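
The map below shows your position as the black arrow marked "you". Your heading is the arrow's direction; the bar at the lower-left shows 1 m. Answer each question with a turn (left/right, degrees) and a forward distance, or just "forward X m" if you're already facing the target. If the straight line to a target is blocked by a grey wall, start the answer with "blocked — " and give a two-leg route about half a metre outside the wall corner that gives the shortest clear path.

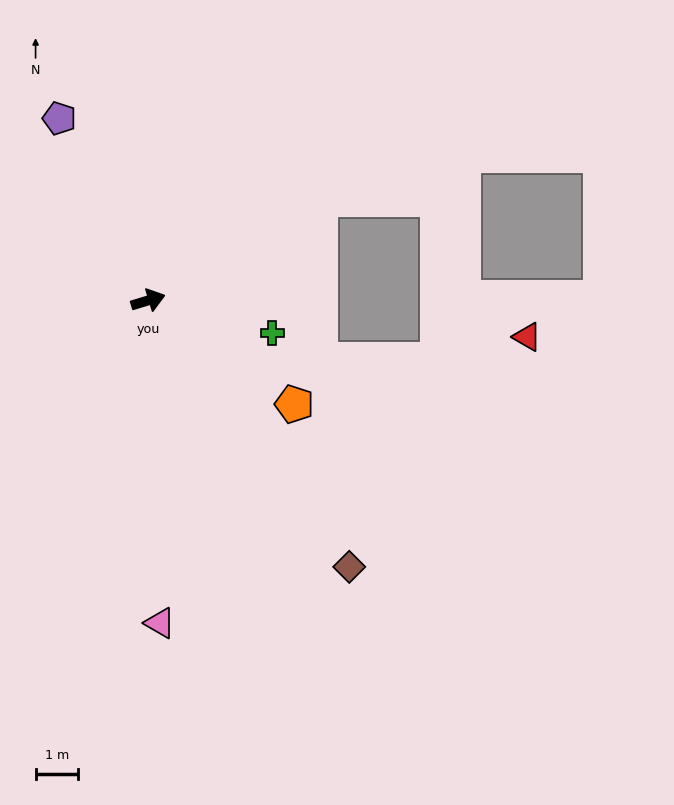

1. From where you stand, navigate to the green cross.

turn right 32°, forward 3.0 m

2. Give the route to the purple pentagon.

turn left 99°, forward 4.8 m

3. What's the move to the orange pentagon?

turn right 52°, forward 4.2 m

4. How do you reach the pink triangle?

turn right 105°, forward 7.6 m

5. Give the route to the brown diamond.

turn right 70°, forward 7.9 m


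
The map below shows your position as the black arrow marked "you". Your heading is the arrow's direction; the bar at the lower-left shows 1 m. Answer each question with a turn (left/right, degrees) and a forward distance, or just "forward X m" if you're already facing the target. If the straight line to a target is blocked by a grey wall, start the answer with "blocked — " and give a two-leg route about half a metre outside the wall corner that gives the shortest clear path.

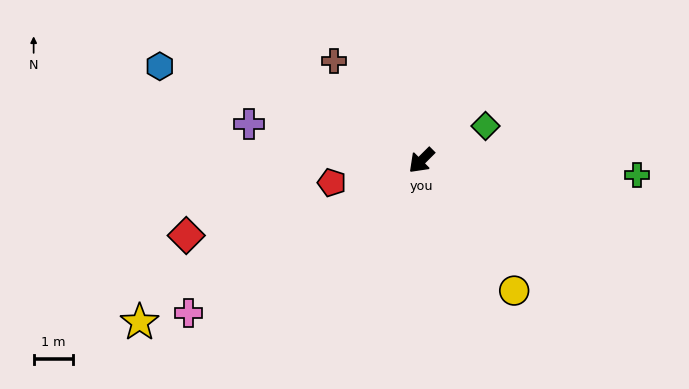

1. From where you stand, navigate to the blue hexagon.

turn right 65°, forward 7.1 m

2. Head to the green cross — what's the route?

turn left 131°, forward 5.5 m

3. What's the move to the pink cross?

turn right 12°, forward 7.1 m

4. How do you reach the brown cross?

turn right 94°, forward 3.4 m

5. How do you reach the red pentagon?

turn right 31°, forward 2.4 m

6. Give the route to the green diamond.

turn left 163°, forward 1.9 m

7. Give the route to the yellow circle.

turn left 81°, forward 4.1 m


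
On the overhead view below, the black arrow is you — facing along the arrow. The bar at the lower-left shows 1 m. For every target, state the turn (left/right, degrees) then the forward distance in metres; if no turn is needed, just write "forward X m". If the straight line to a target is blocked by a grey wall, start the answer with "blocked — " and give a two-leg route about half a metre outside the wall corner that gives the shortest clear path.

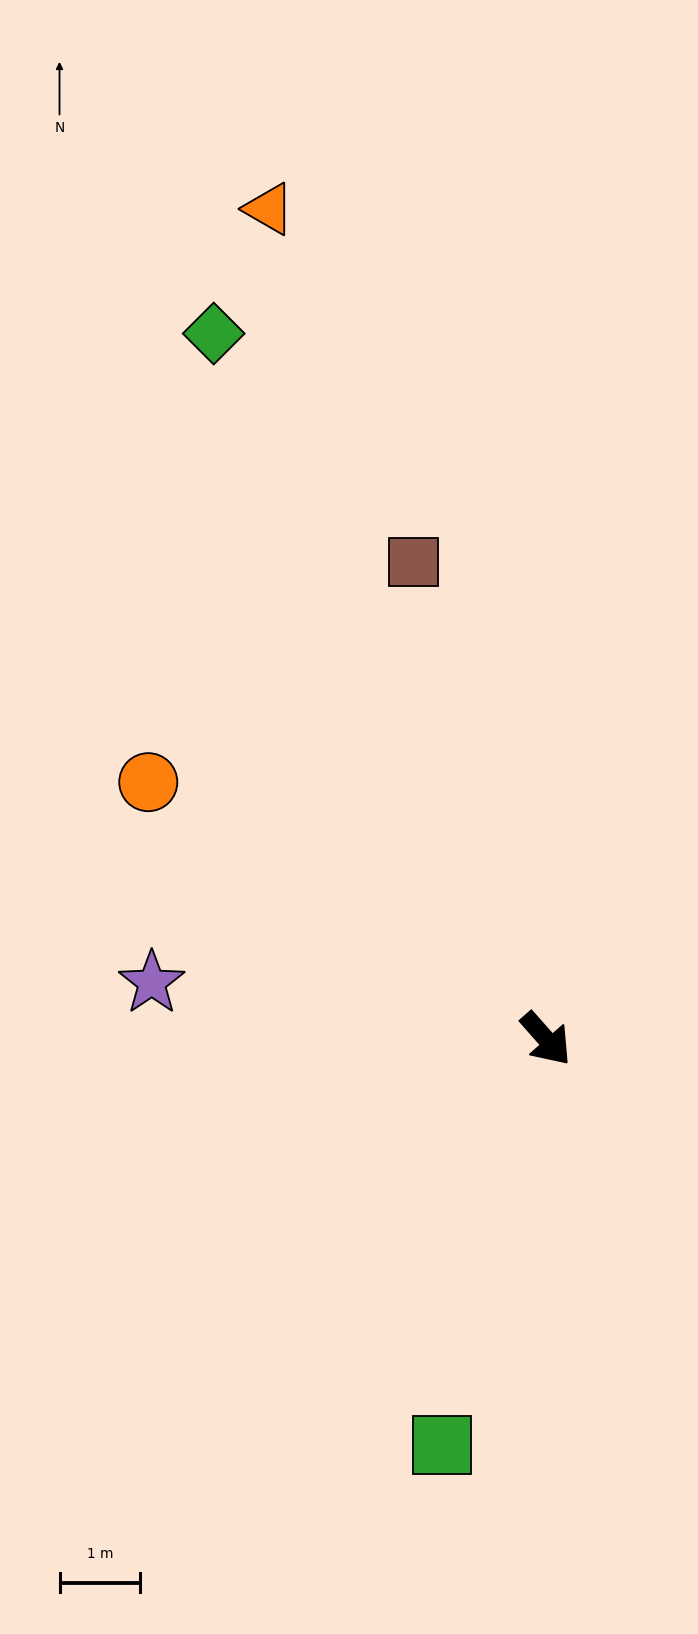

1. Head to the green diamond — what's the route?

turn left 164°, forward 9.6 m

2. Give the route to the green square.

turn right 56°, forward 5.2 m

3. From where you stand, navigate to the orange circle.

turn right 164°, forward 5.9 m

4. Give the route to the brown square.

turn left 154°, forward 6.1 m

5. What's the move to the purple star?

turn right 140°, forward 4.9 m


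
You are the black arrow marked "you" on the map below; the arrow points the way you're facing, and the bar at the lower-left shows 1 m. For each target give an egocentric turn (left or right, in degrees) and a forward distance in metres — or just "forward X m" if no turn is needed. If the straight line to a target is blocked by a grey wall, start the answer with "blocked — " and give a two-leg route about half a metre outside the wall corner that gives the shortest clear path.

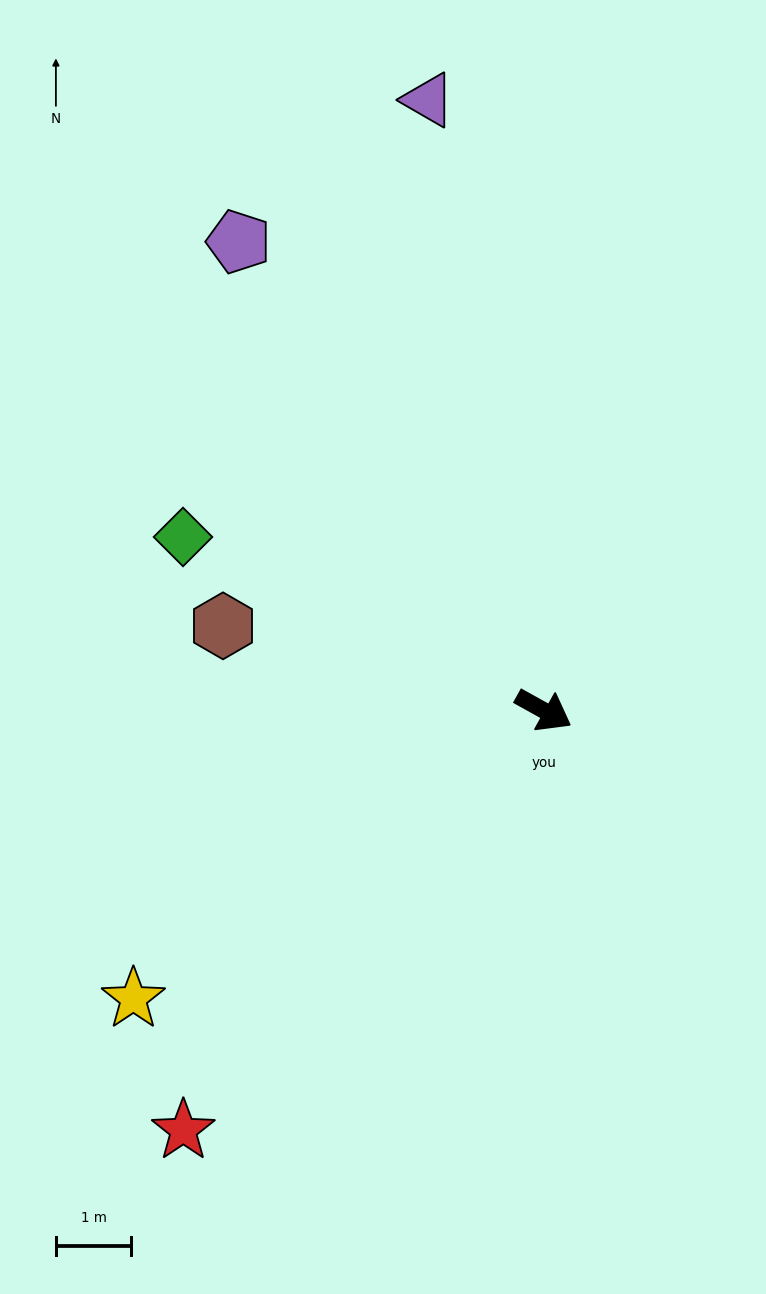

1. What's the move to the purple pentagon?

turn left 152°, forward 7.4 m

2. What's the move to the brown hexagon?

turn right 166°, forward 4.4 m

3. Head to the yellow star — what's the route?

turn right 116°, forward 6.7 m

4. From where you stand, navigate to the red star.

turn right 102°, forward 7.4 m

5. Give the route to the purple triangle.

turn left 130°, forward 8.3 m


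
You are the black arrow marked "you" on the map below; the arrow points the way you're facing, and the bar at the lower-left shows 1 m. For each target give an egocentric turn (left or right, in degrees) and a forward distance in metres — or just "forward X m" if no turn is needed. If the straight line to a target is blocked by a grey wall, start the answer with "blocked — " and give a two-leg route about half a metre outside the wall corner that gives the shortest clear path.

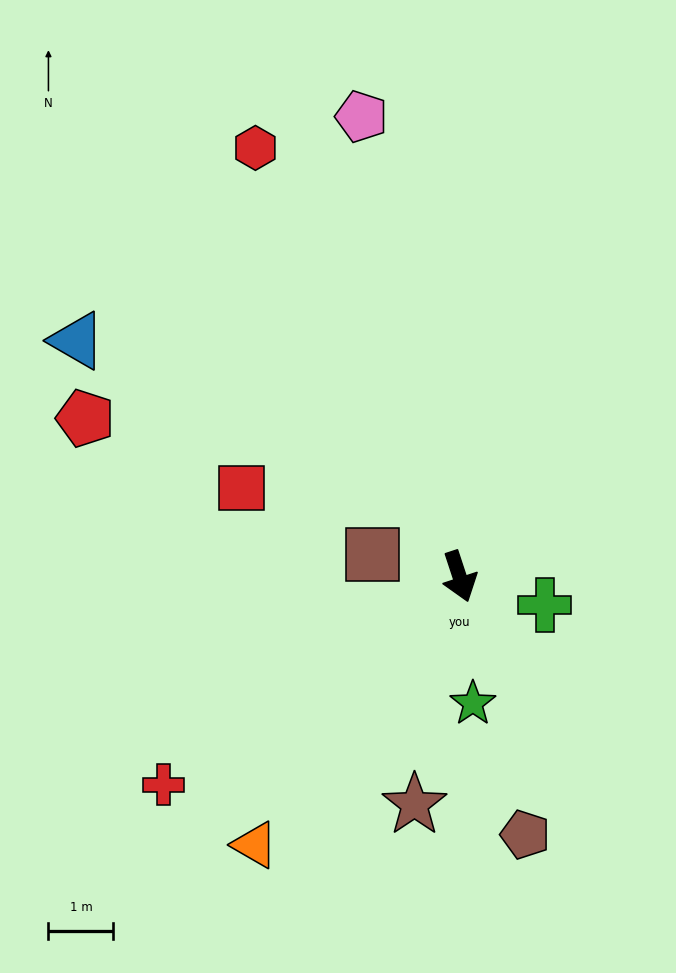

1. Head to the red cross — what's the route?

turn right 73°, forward 5.6 m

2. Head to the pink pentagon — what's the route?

turn left 174°, forward 7.2 m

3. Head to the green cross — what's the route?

turn left 53°, forward 1.4 m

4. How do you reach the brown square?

turn right 122°, forward 1.4 m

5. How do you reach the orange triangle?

turn right 56°, forward 5.2 m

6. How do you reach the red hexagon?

turn right 173°, forward 7.3 m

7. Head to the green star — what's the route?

turn right 12°, forward 2.0 m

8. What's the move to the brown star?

turn right 29°, forward 3.6 m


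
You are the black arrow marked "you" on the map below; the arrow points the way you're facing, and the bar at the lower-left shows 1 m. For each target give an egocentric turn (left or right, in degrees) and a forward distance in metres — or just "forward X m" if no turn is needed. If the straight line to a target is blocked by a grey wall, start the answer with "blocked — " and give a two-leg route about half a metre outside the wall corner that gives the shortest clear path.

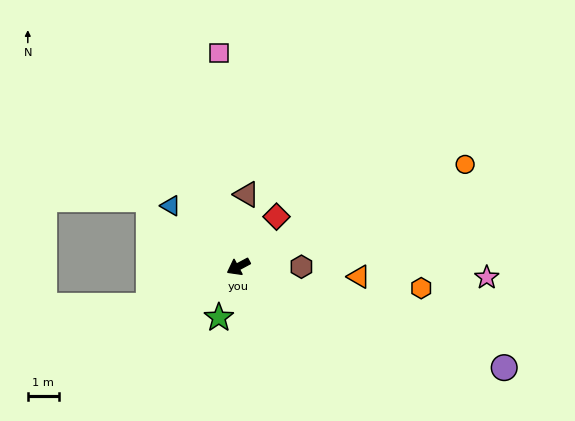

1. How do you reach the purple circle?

turn left 131°, forward 9.1 m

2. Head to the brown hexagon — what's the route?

turn left 152°, forward 2.0 m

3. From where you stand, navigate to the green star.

turn left 41°, forward 1.7 m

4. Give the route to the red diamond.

turn right 156°, forward 2.0 m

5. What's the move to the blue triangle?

turn right 70°, forward 2.9 m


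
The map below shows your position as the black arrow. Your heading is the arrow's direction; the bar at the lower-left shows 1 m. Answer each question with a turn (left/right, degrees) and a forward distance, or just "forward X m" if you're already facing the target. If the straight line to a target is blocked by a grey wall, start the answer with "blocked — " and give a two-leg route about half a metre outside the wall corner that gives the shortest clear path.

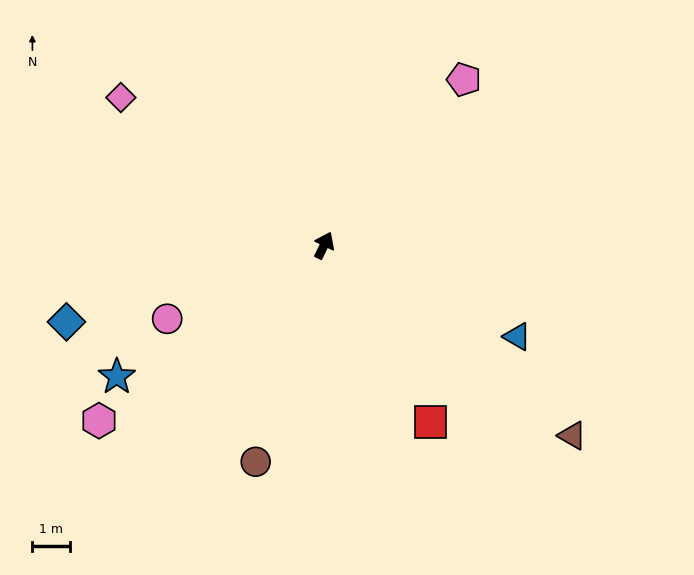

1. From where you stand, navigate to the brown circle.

turn right 172°, forward 6.1 m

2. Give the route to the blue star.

turn left 148°, forward 6.6 m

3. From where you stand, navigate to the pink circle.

turn left 141°, forward 4.6 m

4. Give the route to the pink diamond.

turn left 80°, forward 6.7 m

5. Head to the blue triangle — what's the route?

turn right 89°, forward 5.7 m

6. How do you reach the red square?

turn right 123°, forward 5.5 m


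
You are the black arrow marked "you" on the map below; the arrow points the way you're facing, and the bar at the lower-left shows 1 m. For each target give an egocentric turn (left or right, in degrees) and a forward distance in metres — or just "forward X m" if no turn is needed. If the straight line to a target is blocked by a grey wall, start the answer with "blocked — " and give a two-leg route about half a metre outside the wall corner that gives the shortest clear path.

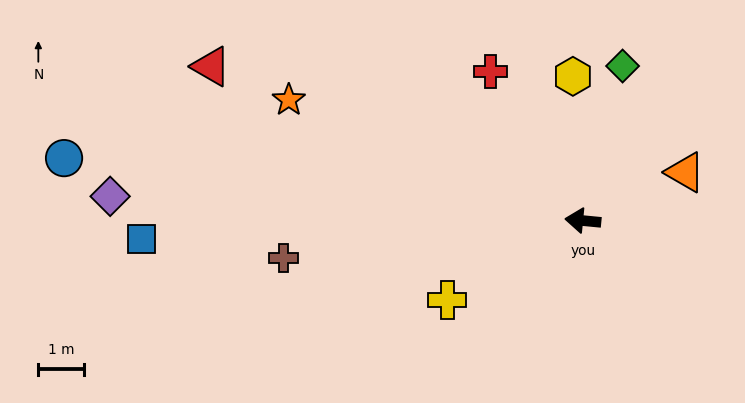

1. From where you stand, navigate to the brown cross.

turn left 13°, forward 6.6 m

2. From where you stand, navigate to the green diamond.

turn right 99°, forward 3.5 m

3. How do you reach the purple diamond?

turn left 3°, forward 10.4 m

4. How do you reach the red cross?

turn right 53°, forward 3.8 m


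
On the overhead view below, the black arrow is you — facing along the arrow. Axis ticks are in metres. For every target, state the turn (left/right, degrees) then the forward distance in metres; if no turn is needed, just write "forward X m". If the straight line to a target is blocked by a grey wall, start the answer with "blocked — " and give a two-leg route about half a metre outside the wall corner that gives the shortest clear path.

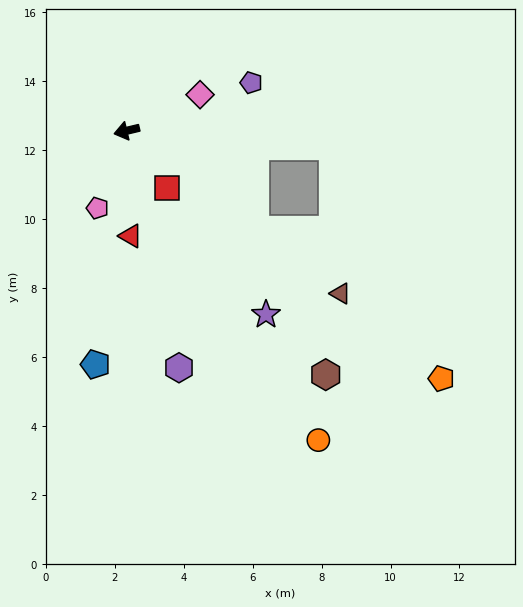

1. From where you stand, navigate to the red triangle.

turn left 79°, forward 3.1 m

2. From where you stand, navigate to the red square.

turn left 112°, forward 2.0 m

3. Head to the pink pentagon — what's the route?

turn left 56°, forward 2.4 m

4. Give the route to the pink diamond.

turn right 167°, forward 2.4 m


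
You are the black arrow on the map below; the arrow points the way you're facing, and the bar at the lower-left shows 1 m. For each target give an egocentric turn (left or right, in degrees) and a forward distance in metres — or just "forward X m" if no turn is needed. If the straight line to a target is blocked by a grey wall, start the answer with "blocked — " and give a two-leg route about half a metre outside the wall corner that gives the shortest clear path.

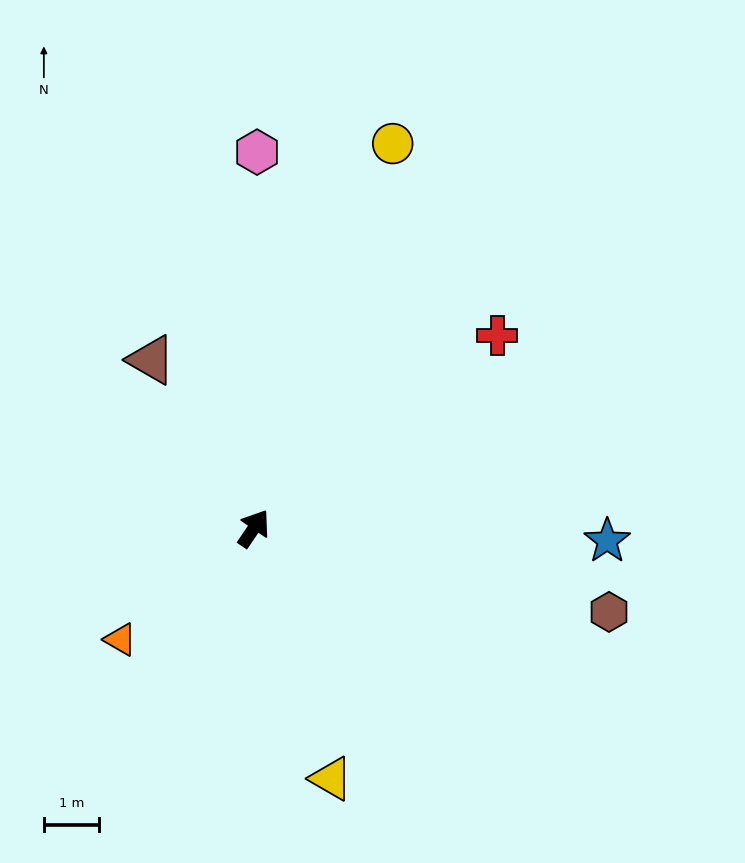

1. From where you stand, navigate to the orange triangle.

turn left 164°, forward 3.1 m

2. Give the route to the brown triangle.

turn left 66°, forward 3.6 m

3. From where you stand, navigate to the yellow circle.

turn left 14°, forward 7.4 m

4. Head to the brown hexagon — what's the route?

turn right 69°, forward 6.6 m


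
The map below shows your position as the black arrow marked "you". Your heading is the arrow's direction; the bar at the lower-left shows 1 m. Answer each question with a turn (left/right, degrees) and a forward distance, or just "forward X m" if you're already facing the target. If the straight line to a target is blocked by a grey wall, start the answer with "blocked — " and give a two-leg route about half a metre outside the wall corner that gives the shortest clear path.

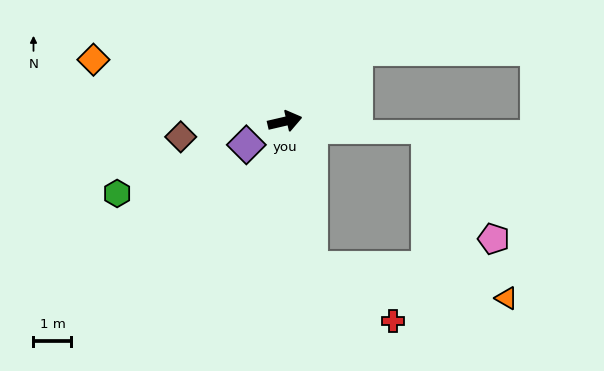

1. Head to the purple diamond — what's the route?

turn right 162°, forward 1.2 m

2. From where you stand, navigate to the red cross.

blocked — turn right 93°, forward 3.9 m, then turn left 46°, forward 2.6 m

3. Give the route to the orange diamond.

turn left 149°, forward 5.3 m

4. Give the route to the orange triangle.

blocked — turn right 93°, forward 3.9 m, then turn left 71°, forward 5.2 m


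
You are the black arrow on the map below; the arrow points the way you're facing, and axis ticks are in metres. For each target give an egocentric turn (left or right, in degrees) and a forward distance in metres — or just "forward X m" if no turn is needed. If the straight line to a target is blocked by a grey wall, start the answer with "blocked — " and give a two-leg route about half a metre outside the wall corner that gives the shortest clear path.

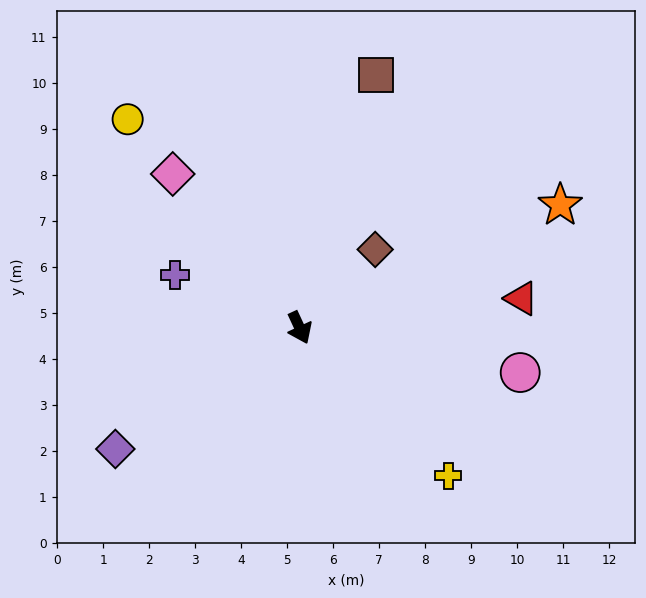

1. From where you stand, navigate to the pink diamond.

turn right 165°, forward 4.3 m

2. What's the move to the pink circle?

turn left 54°, forward 4.9 m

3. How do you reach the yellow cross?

turn left 20°, forward 4.6 m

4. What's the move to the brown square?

turn left 138°, forward 5.7 m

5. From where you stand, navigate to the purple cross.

turn right 138°, forward 2.9 m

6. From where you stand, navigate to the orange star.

turn left 90°, forward 6.3 m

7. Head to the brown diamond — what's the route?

turn left 111°, forward 2.4 m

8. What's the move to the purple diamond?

turn right 82°, forward 4.8 m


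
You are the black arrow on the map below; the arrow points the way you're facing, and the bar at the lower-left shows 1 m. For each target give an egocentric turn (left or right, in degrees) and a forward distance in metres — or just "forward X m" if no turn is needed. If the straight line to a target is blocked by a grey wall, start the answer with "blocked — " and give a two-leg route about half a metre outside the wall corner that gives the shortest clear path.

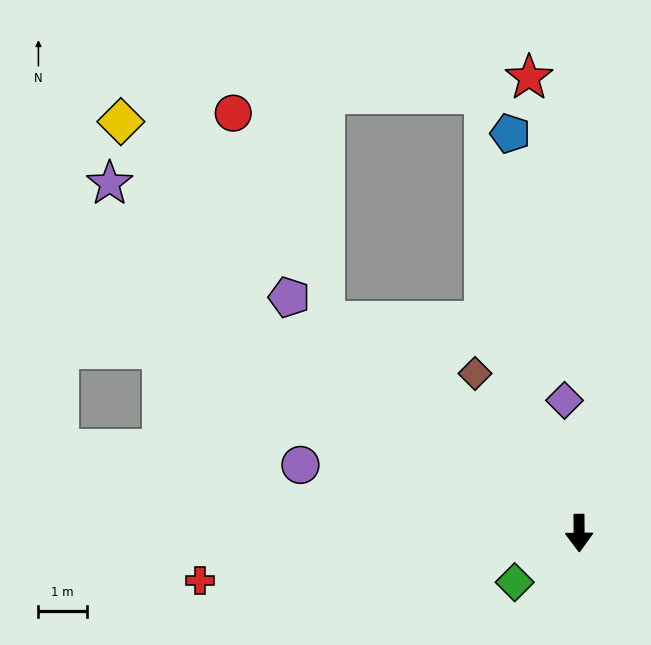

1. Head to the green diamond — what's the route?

turn right 53°, forward 1.7 m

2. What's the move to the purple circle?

turn right 104°, forward 5.9 m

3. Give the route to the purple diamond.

turn right 174°, forward 2.8 m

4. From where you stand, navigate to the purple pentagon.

turn right 130°, forward 7.7 m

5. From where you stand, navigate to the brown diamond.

turn right 147°, forward 3.9 m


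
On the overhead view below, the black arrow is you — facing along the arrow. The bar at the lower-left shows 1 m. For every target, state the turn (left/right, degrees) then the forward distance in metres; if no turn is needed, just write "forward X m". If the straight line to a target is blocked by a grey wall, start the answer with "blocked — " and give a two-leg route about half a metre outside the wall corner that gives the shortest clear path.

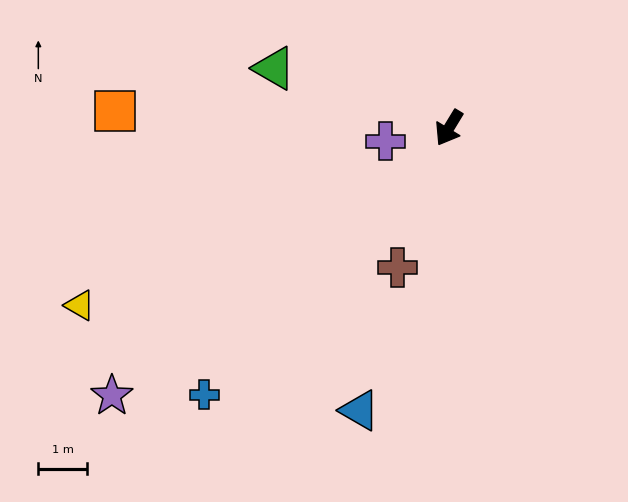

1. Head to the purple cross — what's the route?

turn right 47°, forward 1.3 m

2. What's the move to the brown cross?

turn left 11°, forward 3.1 m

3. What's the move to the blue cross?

turn right 11°, forward 7.4 m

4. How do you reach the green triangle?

turn right 78°, forward 3.8 m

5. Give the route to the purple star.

turn right 20°, forward 8.8 m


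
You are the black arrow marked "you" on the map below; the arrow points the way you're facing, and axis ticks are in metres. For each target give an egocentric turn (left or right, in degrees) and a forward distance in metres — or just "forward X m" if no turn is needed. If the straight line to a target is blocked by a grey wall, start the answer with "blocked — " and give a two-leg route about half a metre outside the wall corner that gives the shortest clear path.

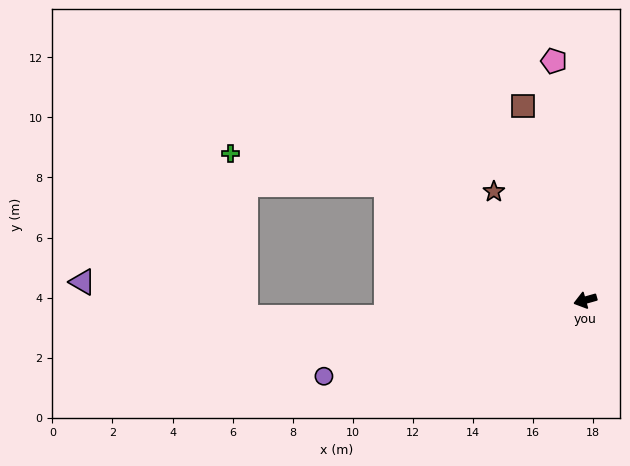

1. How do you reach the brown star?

turn right 66°, forward 4.7 m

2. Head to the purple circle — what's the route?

forward 9.1 m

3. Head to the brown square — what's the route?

turn right 88°, forward 6.8 m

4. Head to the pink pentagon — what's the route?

turn right 98°, forward 8.0 m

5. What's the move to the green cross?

blocked — turn right 46°, forward 7.6 m, then turn left 19°, forward 5.3 m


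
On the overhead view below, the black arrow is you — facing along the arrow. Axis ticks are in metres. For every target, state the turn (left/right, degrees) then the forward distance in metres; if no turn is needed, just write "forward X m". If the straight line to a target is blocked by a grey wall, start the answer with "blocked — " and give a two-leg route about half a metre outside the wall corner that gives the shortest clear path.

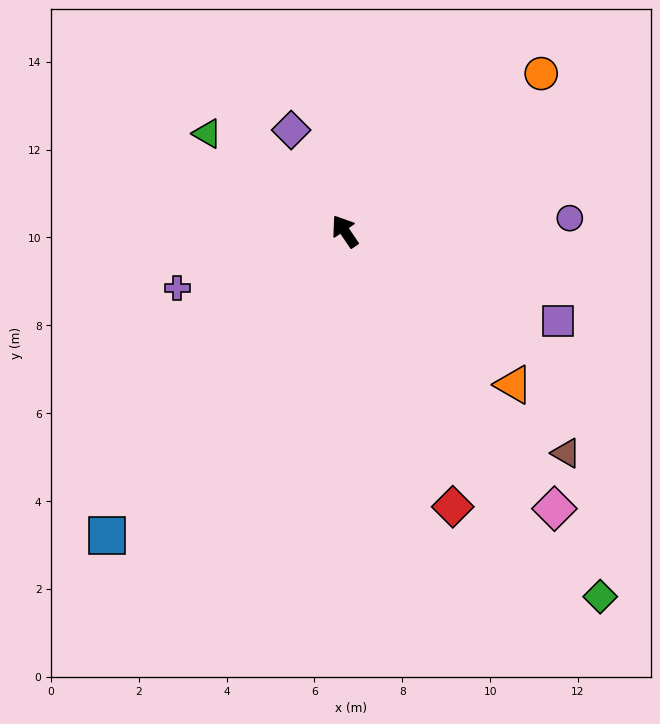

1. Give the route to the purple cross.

turn left 75°, forward 4.0 m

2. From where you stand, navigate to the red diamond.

turn left 167°, forward 6.7 m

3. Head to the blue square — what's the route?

turn left 108°, forward 8.8 m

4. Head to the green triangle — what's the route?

turn left 21°, forward 3.8 m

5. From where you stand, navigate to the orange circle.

turn right 85°, forward 5.7 m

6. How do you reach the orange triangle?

turn right 166°, forward 5.2 m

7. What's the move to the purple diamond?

turn right 6°, forward 2.6 m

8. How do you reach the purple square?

turn right 147°, forward 5.3 m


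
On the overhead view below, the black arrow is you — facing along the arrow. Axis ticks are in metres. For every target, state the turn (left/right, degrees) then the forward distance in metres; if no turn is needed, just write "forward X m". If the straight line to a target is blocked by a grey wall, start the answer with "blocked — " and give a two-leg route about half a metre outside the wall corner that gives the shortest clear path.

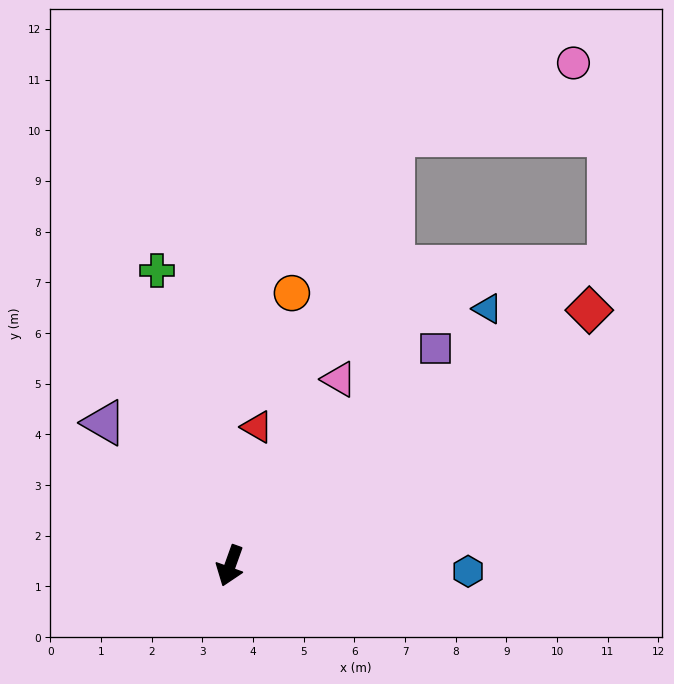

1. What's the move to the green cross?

turn right 146°, forward 6.0 m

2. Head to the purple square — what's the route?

turn left 156°, forward 5.9 m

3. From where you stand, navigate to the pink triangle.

turn left 169°, forward 4.3 m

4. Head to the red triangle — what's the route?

turn right 171°, forward 2.8 m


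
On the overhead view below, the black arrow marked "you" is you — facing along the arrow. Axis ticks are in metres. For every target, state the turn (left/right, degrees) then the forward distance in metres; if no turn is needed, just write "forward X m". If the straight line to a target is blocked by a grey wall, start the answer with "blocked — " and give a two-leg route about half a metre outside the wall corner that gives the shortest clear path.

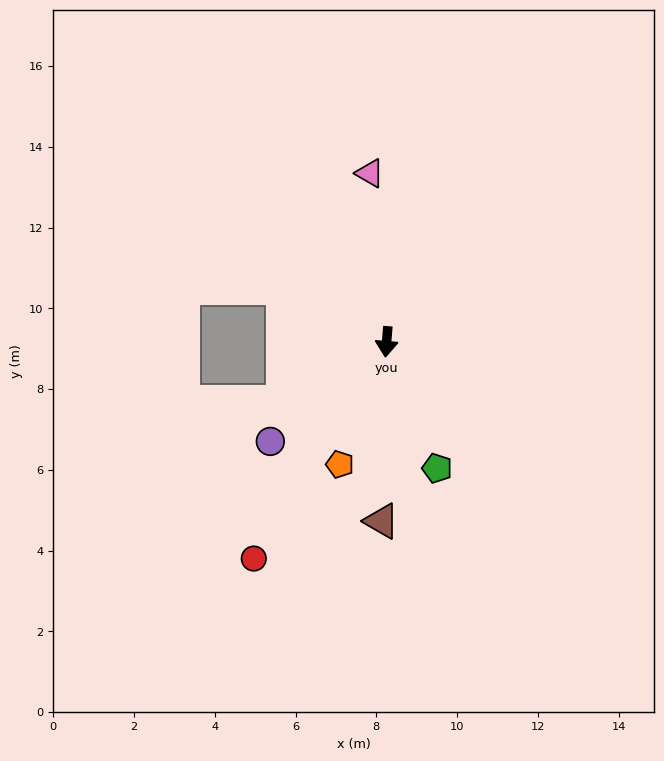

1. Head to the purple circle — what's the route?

turn right 45°, forward 3.8 m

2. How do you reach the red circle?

turn right 27°, forward 6.3 m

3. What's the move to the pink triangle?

turn right 170°, forward 4.2 m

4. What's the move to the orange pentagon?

turn right 16°, forward 3.2 m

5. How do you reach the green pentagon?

turn left 26°, forward 3.4 m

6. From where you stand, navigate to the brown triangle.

turn left 3°, forward 4.4 m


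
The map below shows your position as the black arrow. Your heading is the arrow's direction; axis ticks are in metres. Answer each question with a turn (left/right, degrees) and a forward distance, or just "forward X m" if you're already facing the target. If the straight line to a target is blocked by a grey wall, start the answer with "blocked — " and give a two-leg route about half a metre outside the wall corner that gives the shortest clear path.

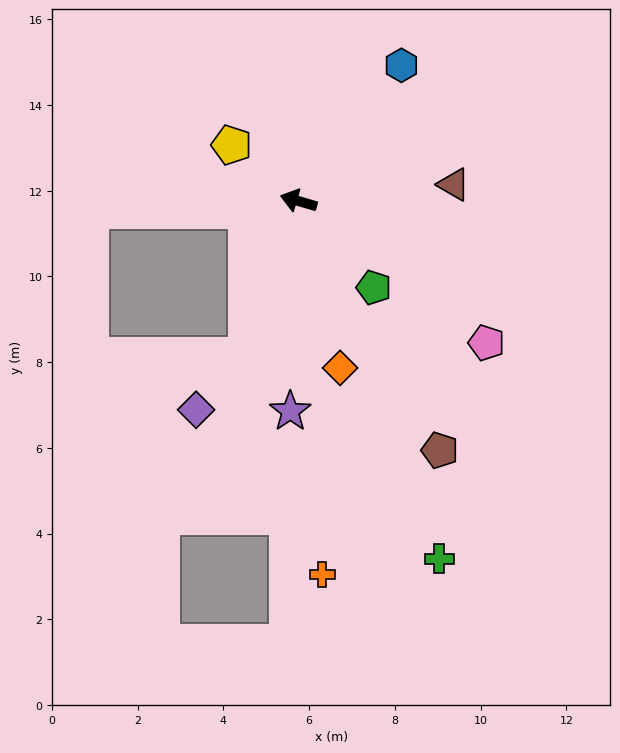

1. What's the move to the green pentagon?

turn left 147°, forward 2.7 m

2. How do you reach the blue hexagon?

turn right 111°, forward 4.0 m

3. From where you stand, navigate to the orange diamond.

turn left 120°, forward 4.0 m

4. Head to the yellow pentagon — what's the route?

turn right 24°, forward 2.0 m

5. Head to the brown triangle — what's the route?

turn right 158°, forward 3.6 m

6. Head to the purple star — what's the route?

turn left 104°, forward 4.9 m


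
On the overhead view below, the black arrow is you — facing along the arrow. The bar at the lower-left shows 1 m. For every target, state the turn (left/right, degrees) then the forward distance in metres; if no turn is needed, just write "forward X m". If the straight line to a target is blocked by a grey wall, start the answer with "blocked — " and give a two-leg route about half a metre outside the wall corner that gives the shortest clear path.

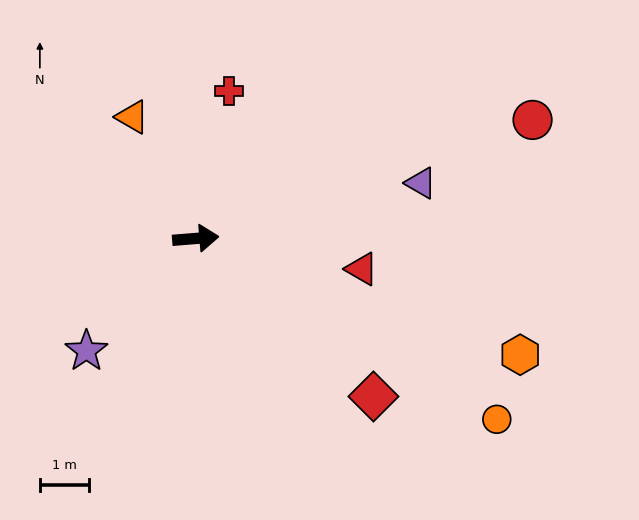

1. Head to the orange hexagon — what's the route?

turn right 24°, forward 7.0 m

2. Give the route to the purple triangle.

turn left 9°, forward 4.7 m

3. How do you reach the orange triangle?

turn left 113°, forward 2.8 m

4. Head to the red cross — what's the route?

turn left 73°, forward 3.1 m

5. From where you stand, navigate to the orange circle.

turn right 36°, forward 7.1 m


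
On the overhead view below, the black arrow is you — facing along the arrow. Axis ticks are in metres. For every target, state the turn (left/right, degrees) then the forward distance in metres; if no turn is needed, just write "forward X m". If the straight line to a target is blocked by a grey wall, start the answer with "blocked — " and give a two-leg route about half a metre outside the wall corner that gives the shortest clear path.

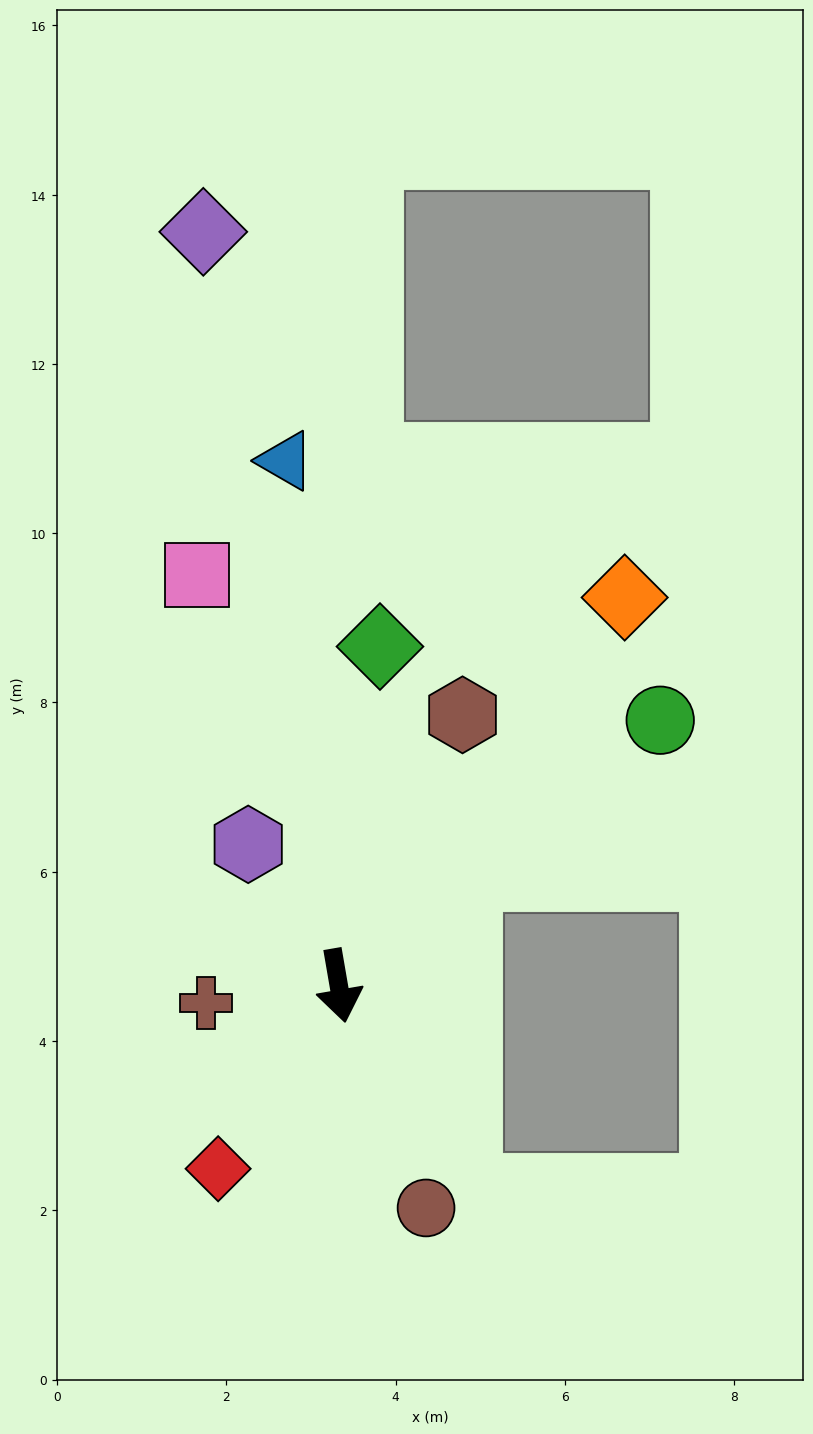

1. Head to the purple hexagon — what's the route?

turn right 157°, forward 2.0 m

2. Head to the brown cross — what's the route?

turn right 92°, forward 1.6 m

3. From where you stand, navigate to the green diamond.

turn left 163°, forward 4.0 m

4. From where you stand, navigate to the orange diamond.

turn left 134°, forward 5.7 m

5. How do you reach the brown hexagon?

turn left 146°, forward 3.5 m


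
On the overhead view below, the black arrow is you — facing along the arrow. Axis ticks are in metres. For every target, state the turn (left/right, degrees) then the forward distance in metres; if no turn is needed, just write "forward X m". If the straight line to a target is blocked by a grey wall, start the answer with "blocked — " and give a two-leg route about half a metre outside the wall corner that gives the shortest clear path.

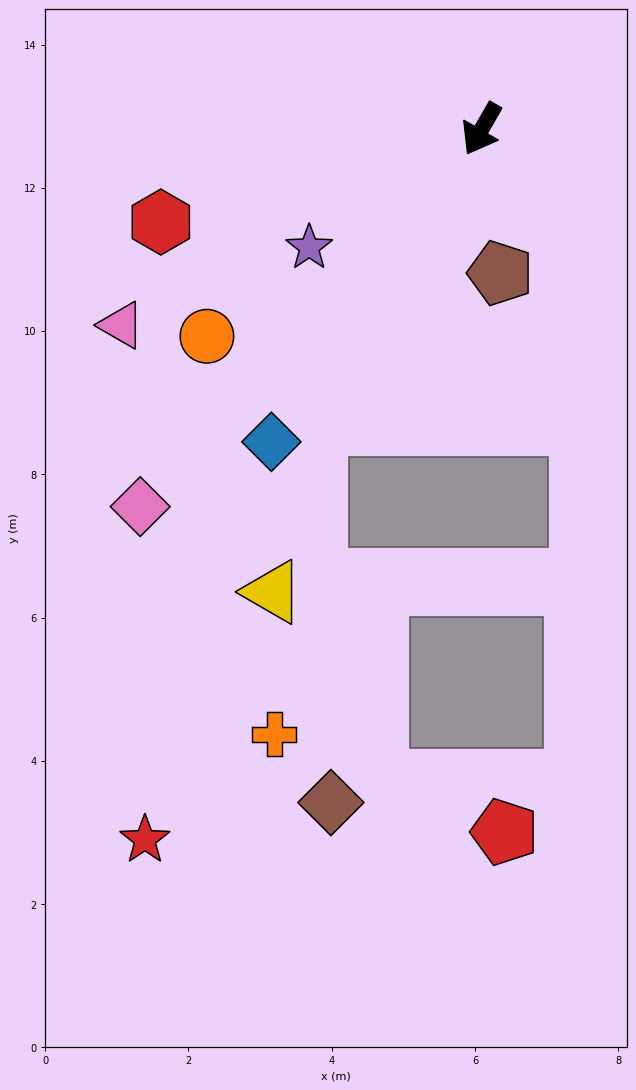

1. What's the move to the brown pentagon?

turn left 37°, forward 2.0 m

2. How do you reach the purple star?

turn right 26°, forward 2.9 m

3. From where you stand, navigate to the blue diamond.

turn right 4°, forward 5.3 m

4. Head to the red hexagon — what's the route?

turn right 44°, forward 4.7 m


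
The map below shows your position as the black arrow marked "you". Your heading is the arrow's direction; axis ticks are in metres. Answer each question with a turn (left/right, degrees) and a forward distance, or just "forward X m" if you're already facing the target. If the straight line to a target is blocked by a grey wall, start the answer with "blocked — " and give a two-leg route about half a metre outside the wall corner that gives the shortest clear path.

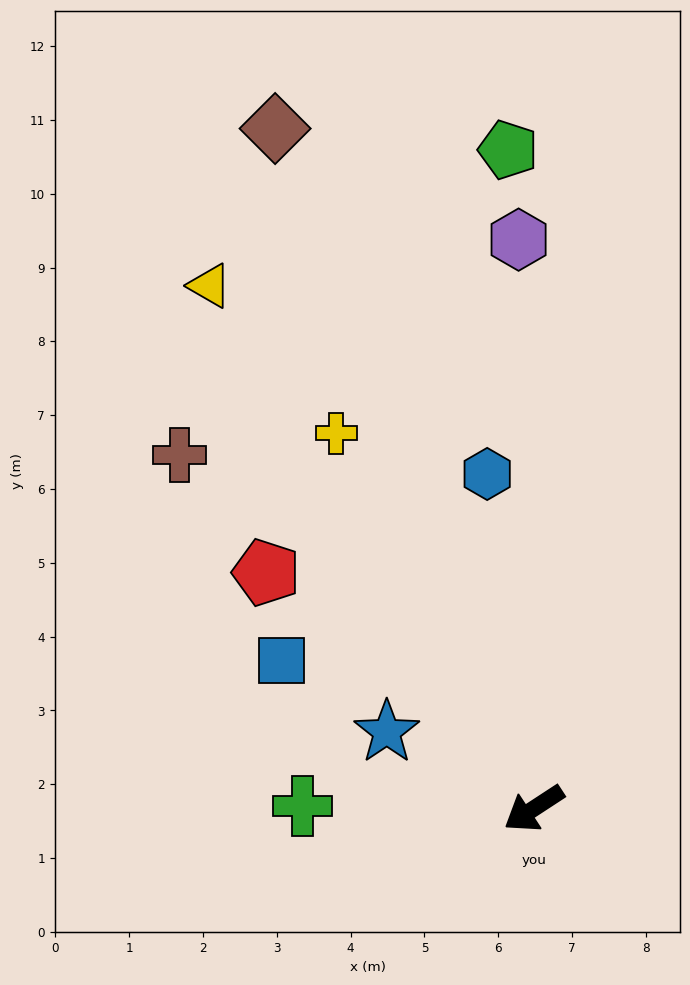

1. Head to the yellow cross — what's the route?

turn right 95°, forward 5.7 m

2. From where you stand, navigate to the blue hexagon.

turn right 115°, forward 4.6 m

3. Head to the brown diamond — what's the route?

turn right 102°, forward 9.9 m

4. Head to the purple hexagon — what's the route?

turn right 122°, forward 7.7 m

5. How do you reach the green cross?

turn right 34°, forward 3.1 m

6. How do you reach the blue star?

turn right 61°, forward 2.2 m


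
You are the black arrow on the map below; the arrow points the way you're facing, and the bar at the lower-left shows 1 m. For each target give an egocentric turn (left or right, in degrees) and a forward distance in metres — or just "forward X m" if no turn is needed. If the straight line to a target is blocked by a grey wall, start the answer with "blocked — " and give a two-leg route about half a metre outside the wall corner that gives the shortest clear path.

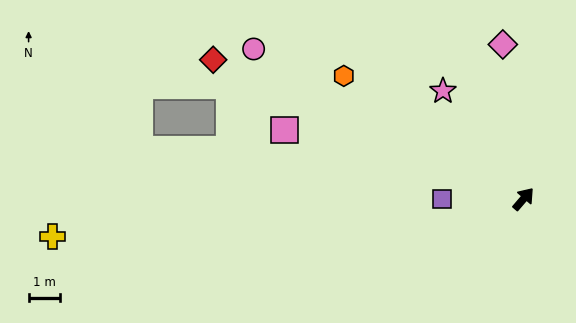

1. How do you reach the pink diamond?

turn left 48°, forward 4.9 m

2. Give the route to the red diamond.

turn left 107°, forward 10.7 m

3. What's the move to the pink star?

turn left 77°, forward 4.2 m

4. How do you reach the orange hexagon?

turn left 96°, forward 6.8 m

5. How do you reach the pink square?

turn left 115°, forward 7.8 m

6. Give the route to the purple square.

turn left 131°, forward 2.6 m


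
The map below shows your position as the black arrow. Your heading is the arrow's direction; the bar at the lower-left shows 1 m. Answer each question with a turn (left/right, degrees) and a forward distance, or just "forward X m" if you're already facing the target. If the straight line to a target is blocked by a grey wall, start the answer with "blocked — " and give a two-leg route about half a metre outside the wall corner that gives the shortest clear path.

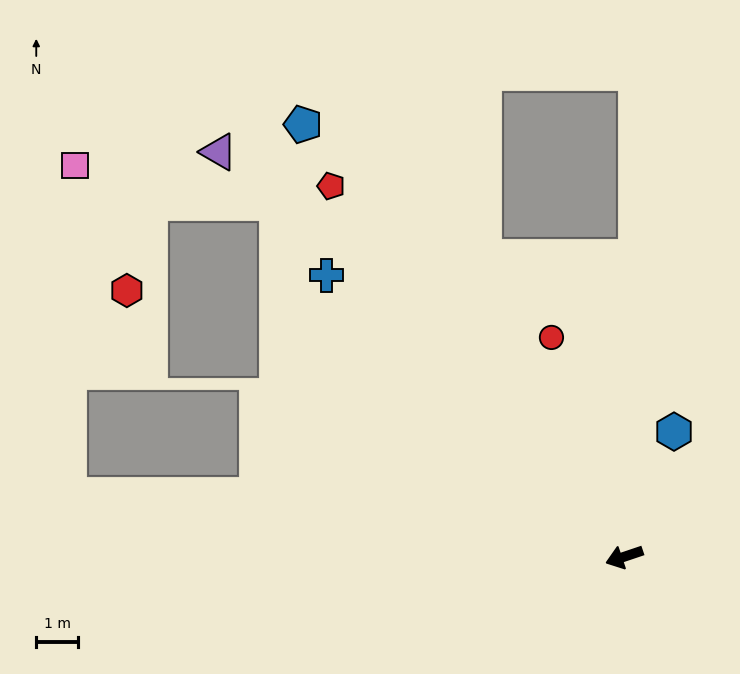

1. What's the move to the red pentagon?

turn right 70°, forward 11.3 m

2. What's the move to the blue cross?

turn right 62°, forward 9.8 m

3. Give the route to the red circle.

turn right 90°, forward 5.5 m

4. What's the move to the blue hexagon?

turn right 130°, forward 3.2 m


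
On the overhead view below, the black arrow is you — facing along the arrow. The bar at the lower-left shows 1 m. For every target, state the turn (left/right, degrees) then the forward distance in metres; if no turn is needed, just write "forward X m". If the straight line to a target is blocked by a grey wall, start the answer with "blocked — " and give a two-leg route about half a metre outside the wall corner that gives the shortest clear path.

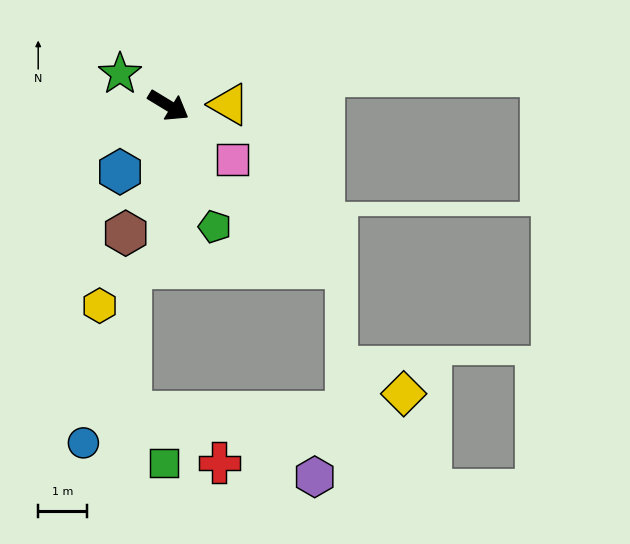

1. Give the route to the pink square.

turn right 9°, forward 1.7 m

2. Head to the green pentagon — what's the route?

turn right 38°, forward 2.7 m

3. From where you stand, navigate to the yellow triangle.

turn left 32°, forward 1.2 m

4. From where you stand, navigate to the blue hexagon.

turn right 95°, forward 1.7 m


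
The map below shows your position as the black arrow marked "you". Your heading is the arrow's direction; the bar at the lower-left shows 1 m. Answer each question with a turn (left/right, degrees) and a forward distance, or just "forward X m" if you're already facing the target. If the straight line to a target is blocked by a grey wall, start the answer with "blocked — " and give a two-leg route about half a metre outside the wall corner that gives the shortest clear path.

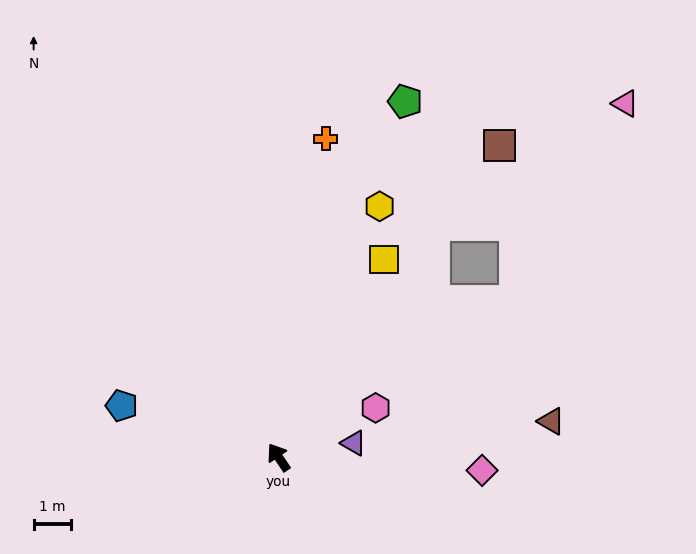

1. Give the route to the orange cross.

turn right 42°, forward 8.5 m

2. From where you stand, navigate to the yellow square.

turn right 62°, forward 5.9 m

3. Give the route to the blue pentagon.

turn left 38°, forward 4.4 m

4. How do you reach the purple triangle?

turn right 113°, forward 2.0 m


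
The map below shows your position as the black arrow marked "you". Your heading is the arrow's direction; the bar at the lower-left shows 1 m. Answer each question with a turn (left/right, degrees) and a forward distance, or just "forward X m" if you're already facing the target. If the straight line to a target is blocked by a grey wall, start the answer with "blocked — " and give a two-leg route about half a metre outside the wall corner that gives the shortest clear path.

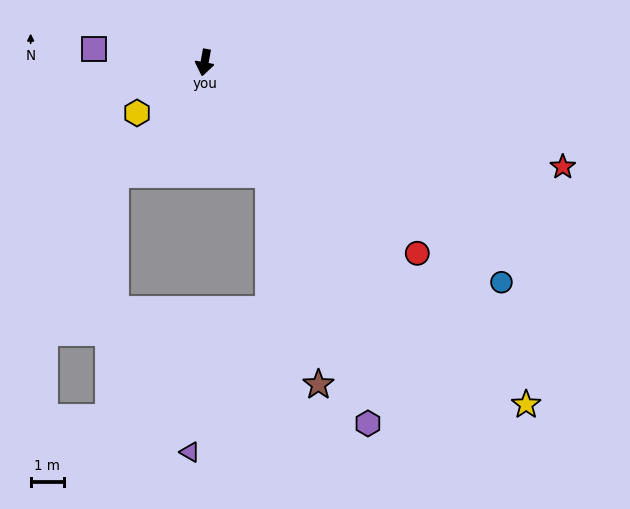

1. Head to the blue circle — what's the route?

turn left 64°, forward 11.2 m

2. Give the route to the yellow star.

turn left 54°, forward 14.2 m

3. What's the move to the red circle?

turn left 58°, forward 8.6 m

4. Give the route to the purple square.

turn right 87°, forward 3.4 m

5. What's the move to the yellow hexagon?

turn right 43°, forward 2.5 m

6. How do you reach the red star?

turn left 84°, forward 11.3 m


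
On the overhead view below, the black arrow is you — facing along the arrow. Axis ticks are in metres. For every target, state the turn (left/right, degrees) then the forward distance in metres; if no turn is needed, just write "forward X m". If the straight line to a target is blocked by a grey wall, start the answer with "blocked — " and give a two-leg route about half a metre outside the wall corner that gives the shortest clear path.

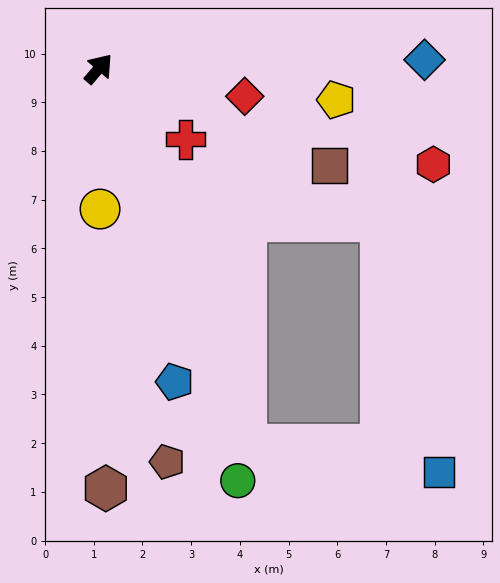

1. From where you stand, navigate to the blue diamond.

turn right 48°, forward 6.7 m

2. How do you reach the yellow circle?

turn right 139°, forward 2.9 m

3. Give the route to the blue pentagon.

turn right 126°, forward 6.6 m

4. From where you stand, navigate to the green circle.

turn right 121°, forward 8.9 m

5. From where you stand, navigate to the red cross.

turn right 89°, forward 2.3 m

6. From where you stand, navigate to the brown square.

turn right 72°, forward 5.1 m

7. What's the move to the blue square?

blocked — turn right 118°, forward 8.3 m, then turn left 61°, forward 4.0 m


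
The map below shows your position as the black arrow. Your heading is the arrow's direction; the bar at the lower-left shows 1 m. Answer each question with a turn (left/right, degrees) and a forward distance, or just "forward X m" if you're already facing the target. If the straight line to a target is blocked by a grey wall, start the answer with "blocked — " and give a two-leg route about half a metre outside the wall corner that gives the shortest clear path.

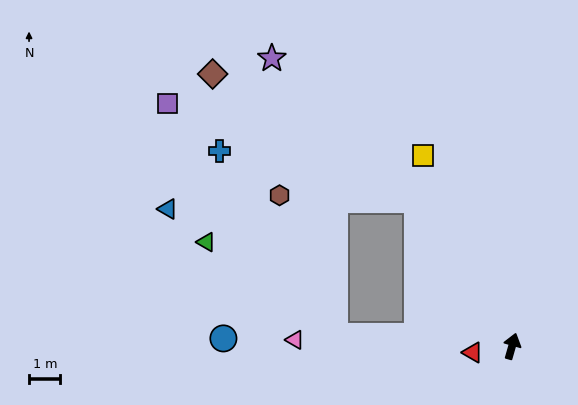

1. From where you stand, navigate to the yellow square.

turn left 41°, forward 6.7 m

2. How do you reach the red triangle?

turn left 115°, forward 1.3 m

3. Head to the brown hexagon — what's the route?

blocked — turn left 49°, forward 5.5 m, then turn left 55°, forward 4.4 m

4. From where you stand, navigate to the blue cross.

blocked — turn left 49°, forward 5.5 m, then turn left 43°, forward 6.5 m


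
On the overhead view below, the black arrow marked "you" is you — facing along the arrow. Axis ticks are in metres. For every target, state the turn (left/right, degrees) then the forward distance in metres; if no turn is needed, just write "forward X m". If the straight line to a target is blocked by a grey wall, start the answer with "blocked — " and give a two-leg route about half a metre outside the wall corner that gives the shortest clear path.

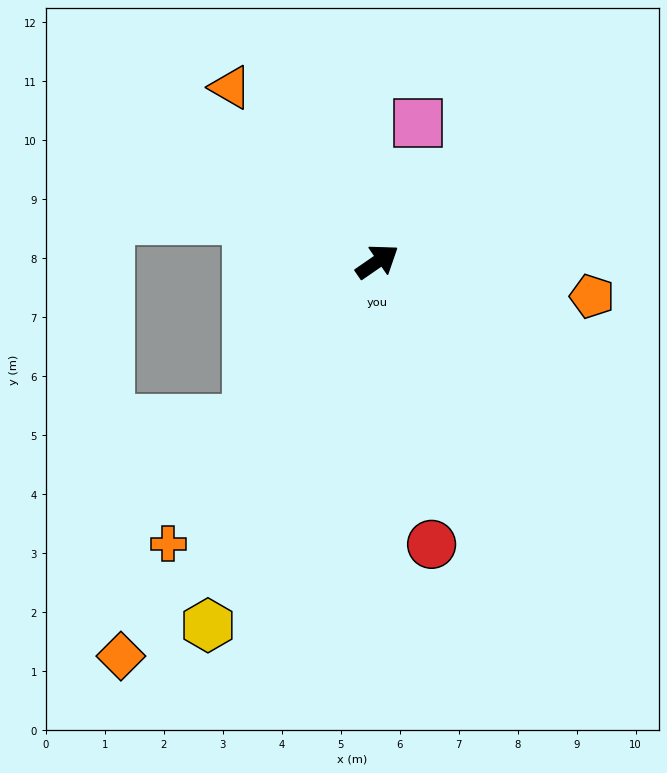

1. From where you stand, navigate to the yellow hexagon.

turn right 150°, forward 6.8 m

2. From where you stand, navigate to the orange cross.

turn right 161°, forward 6.0 m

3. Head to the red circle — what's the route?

turn right 114°, forward 4.9 m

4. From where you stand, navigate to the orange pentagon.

turn right 44°, forward 3.7 m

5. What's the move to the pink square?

turn left 39°, forward 2.4 m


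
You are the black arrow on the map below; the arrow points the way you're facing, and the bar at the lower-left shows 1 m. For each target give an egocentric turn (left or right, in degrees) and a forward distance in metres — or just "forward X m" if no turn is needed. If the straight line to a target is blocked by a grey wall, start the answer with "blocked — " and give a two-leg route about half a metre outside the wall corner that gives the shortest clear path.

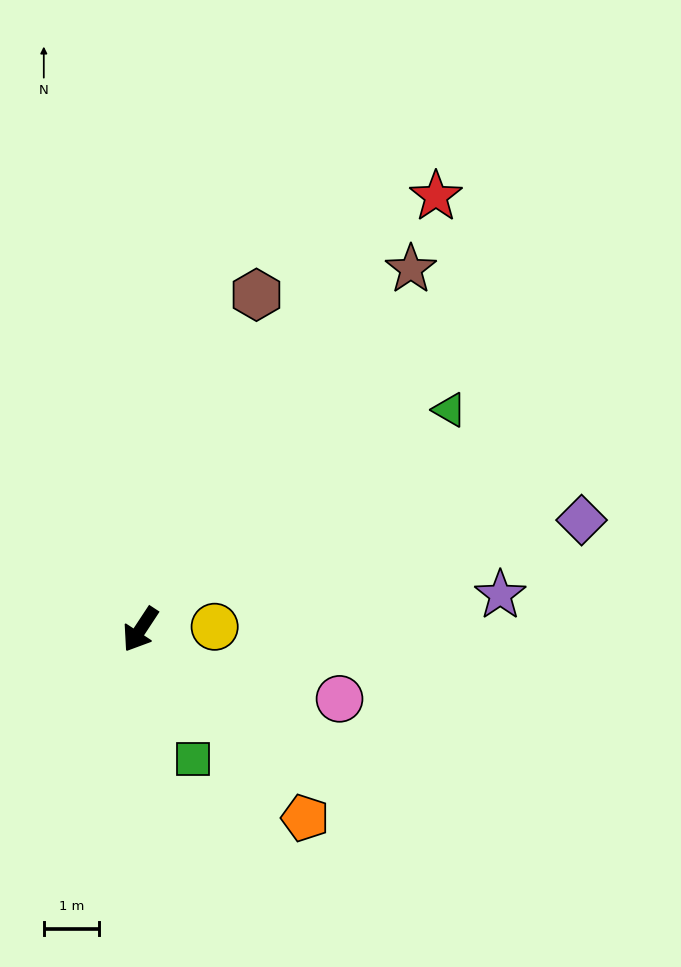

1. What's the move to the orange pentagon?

turn left 75°, forward 4.5 m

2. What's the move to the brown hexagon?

turn right 166°, forward 6.4 m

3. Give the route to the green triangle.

turn left 159°, forward 6.8 m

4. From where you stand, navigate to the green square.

turn left 55°, forward 2.5 m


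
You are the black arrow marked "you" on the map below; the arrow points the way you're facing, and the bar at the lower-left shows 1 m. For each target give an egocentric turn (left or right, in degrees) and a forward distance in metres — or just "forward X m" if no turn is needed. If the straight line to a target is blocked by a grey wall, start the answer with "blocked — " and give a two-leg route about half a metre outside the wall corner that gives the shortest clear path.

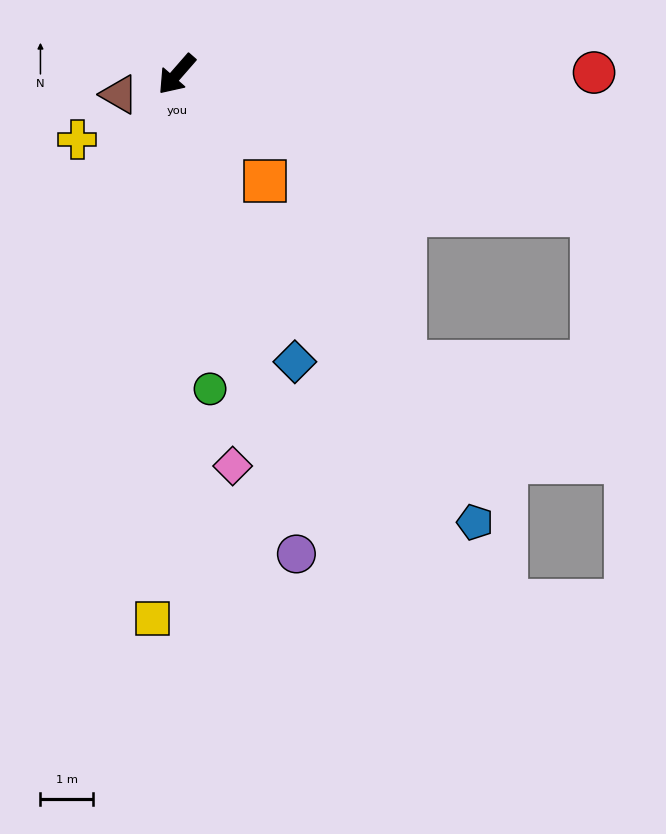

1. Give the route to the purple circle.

turn left 55°, forward 9.5 m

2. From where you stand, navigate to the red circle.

turn left 131°, forward 8.0 m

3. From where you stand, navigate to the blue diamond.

turn left 63°, forward 6.0 m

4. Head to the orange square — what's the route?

turn left 81°, forward 2.7 m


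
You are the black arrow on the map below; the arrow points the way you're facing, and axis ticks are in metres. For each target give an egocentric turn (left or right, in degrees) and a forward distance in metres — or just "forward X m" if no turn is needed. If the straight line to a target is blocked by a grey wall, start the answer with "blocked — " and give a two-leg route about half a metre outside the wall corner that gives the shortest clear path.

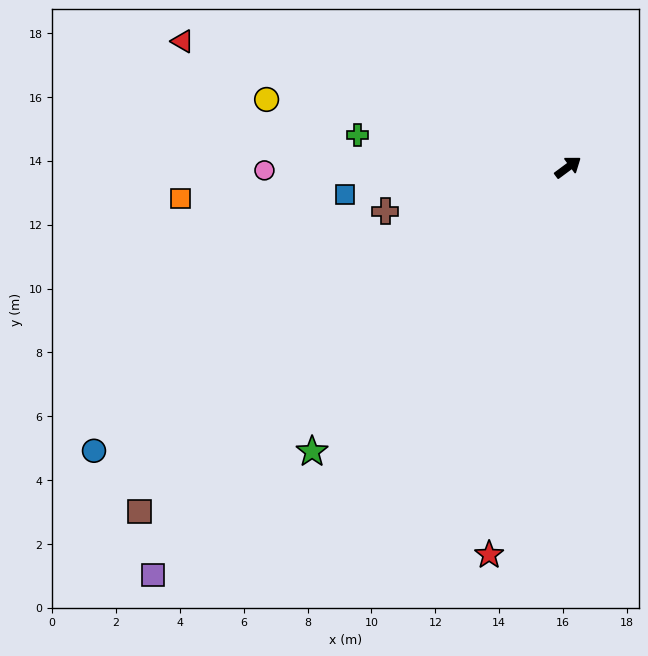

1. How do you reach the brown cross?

turn left 157°, forward 5.9 m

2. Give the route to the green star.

turn right 168°, forward 12.0 m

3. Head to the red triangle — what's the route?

turn left 125°, forward 12.7 m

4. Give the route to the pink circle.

turn left 144°, forward 9.5 m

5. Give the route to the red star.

turn right 138°, forward 12.4 m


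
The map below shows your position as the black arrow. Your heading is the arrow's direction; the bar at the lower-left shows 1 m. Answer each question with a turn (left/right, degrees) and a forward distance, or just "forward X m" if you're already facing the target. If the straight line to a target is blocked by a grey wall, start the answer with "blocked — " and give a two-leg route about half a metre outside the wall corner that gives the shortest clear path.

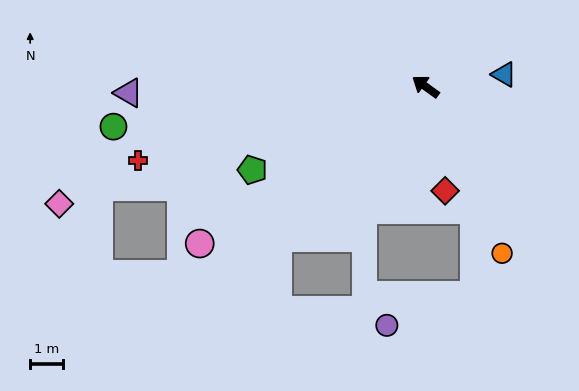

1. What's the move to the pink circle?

turn left 71°, forward 8.4 m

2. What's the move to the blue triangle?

turn right 135°, forward 2.4 m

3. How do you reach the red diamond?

turn left 137°, forward 3.2 m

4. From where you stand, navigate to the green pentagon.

turn left 62°, forward 5.8 m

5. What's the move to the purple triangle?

turn left 37°, forward 9.0 m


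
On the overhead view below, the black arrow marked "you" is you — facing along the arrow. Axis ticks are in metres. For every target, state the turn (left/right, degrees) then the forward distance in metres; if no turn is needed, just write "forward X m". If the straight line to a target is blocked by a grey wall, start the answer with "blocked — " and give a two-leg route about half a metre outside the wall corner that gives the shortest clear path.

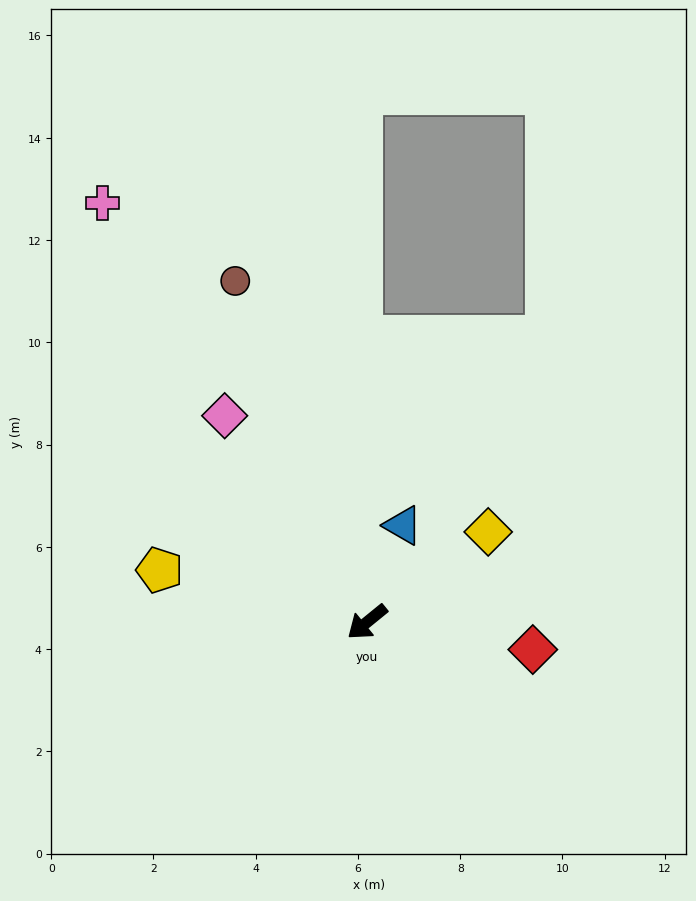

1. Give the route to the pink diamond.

turn right 95°, forward 4.9 m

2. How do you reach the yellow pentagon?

turn right 53°, forward 4.2 m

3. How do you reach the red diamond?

turn left 131°, forward 3.3 m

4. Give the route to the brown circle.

turn right 108°, forward 7.2 m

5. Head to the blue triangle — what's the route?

turn right 149°, forward 2.0 m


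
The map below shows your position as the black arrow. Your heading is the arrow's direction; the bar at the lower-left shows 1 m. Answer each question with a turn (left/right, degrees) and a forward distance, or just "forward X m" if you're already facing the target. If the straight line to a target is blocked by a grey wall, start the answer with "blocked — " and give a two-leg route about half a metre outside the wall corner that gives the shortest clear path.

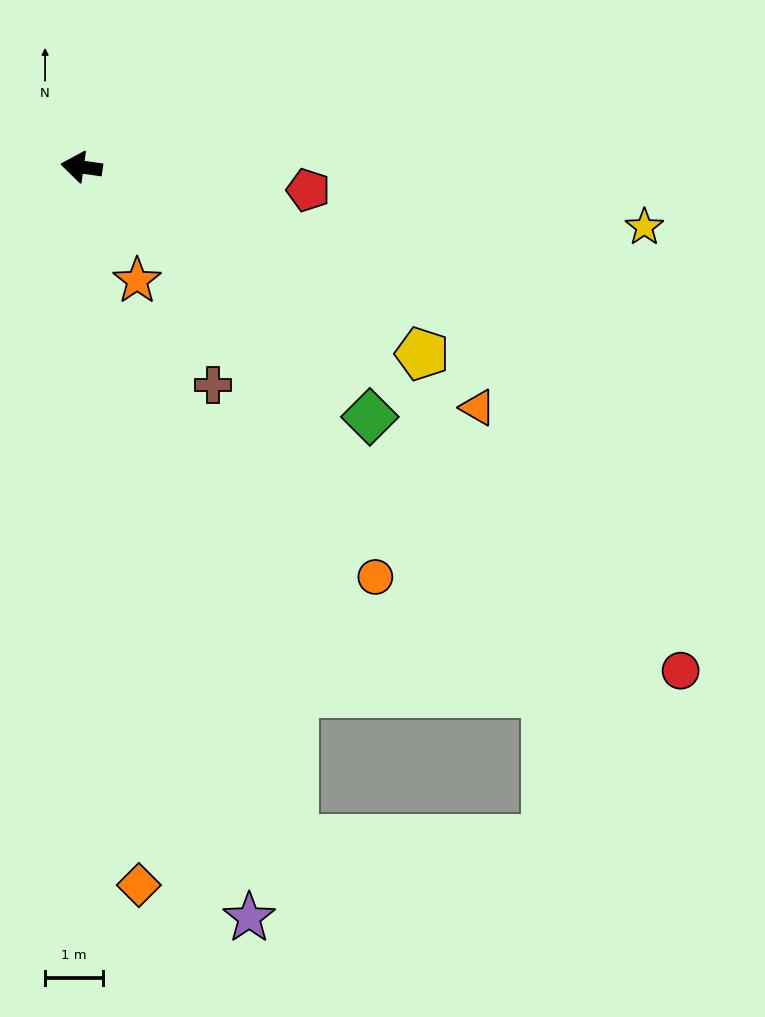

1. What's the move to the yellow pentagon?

turn left 159°, forward 6.8 m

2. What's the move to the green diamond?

turn left 147°, forward 6.6 m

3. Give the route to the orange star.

turn left 124°, forward 2.2 m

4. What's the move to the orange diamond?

turn left 103°, forward 12.5 m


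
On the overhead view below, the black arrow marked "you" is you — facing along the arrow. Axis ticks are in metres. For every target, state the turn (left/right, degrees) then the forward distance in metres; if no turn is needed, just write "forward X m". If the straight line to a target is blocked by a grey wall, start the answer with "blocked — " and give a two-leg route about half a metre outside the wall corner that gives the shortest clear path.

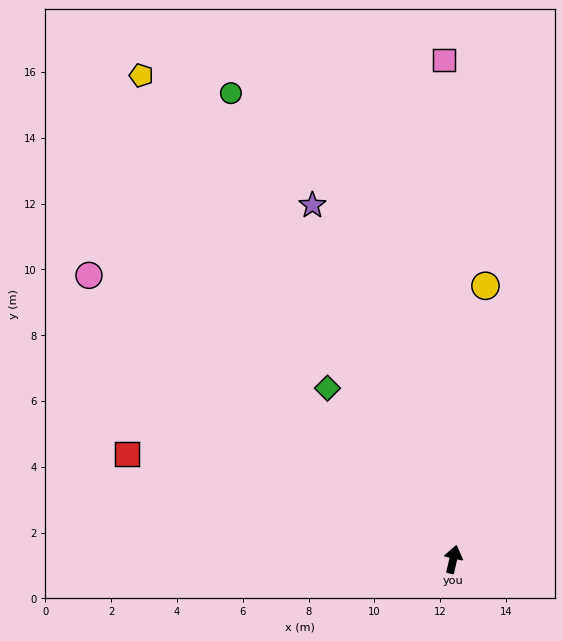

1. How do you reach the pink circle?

turn left 65°, forward 14.0 m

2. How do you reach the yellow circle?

turn left 6°, forward 8.4 m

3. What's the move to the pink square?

turn left 14°, forward 15.2 m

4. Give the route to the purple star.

turn left 35°, forward 11.6 m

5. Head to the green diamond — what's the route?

turn left 49°, forward 6.5 m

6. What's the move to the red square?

turn left 85°, forward 10.4 m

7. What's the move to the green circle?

turn left 38°, forward 15.7 m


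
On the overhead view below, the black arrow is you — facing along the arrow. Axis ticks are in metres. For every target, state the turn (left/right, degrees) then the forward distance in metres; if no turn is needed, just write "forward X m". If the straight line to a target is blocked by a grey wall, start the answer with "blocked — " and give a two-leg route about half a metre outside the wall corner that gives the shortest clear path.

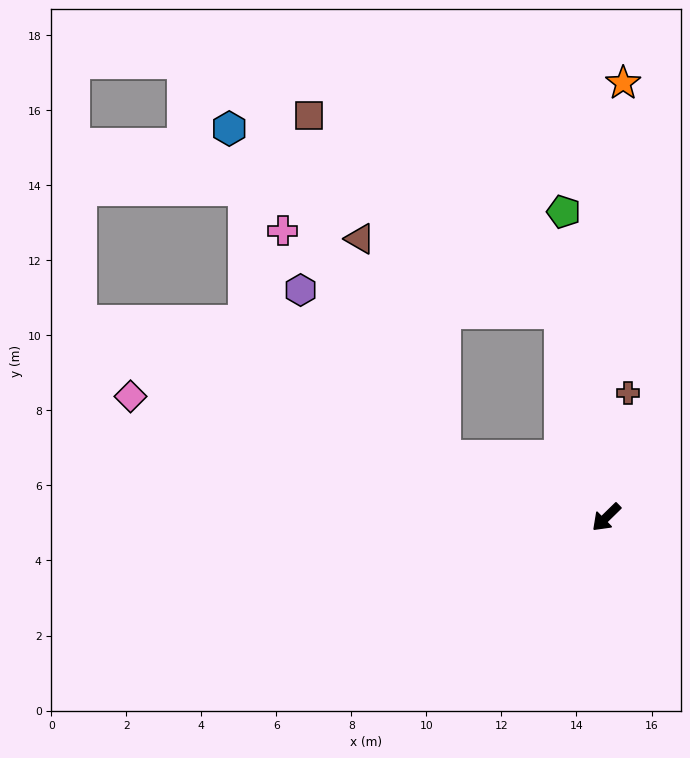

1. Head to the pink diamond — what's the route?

turn right 59°, forward 13.1 m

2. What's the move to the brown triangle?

blocked — turn right 65°, forward 4.6 m, then turn right 48°, forward 6.2 m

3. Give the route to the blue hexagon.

blocked — turn right 121°, forward 5.6 m, then turn left 47°, forward 10.1 m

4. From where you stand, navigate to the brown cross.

turn right 144°, forward 3.4 m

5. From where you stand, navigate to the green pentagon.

turn right 126°, forward 8.2 m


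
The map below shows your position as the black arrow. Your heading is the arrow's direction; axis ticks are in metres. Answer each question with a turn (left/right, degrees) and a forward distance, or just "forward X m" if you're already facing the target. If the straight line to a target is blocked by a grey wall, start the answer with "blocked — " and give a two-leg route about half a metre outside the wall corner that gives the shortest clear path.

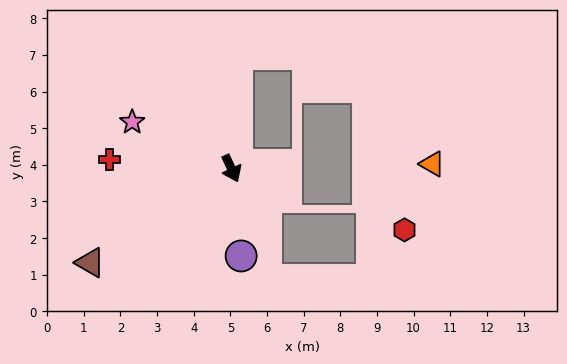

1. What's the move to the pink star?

turn right 140°, forward 3.0 m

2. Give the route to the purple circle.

turn right 19°, forward 2.4 m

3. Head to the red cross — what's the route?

turn right 119°, forward 3.3 m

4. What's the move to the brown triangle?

turn right 81°, forward 4.6 m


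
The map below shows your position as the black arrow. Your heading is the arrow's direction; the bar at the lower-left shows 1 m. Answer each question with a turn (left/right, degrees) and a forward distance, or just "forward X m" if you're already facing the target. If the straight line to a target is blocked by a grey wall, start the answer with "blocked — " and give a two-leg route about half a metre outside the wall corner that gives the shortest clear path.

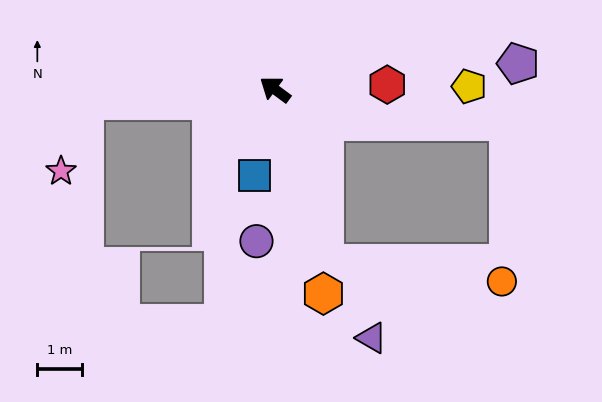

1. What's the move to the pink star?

blocked — turn left 40°, forward 4.3 m, then turn left 68°, forward 1.7 m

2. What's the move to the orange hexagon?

turn left 140°, forward 4.7 m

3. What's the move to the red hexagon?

turn right 141°, forward 2.5 m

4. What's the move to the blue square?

turn left 113°, forward 2.0 m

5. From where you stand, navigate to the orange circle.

blocked — turn left 143°, forward 4.0 m, then turn left 67°, forward 4.0 m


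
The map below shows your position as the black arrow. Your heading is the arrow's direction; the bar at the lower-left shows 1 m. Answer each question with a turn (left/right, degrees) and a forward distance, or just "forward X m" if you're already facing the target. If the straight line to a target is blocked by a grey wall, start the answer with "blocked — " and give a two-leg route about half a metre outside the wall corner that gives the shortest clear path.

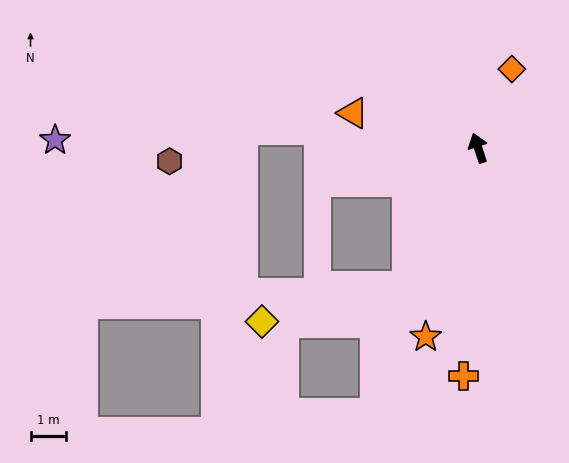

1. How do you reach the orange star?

turn left 146°, forward 5.6 m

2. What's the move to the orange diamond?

turn right 41°, forward 2.4 m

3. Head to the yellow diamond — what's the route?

blocked — turn left 134°, forward 4.4 m, then turn right 48°, forward 4.2 m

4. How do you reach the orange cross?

turn left 158°, forward 6.5 m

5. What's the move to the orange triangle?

turn left 56°, forward 3.7 m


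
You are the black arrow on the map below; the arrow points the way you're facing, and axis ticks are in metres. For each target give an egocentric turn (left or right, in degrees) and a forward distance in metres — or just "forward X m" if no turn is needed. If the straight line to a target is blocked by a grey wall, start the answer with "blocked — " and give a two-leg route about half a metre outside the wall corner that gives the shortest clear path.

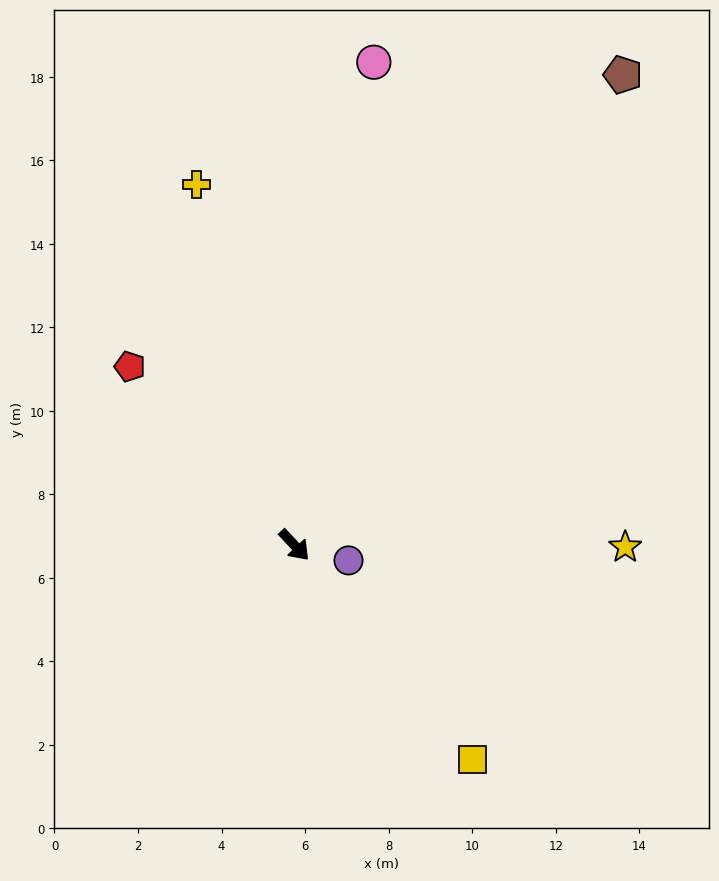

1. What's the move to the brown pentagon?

turn left 102°, forward 13.7 m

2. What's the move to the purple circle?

turn left 31°, forward 1.3 m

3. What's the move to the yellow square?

turn right 3°, forward 6.7 m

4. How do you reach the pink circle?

turn left 128°, forward 11.7 m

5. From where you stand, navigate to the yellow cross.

turn left 152°, forward 8.9 m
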